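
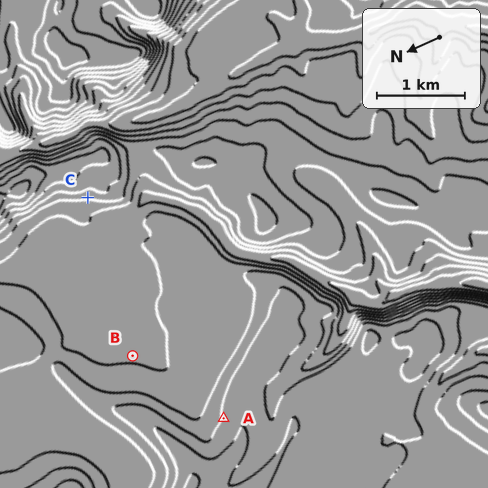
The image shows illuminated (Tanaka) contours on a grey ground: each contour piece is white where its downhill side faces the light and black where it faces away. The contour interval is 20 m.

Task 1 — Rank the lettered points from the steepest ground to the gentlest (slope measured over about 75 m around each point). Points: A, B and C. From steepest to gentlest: C A B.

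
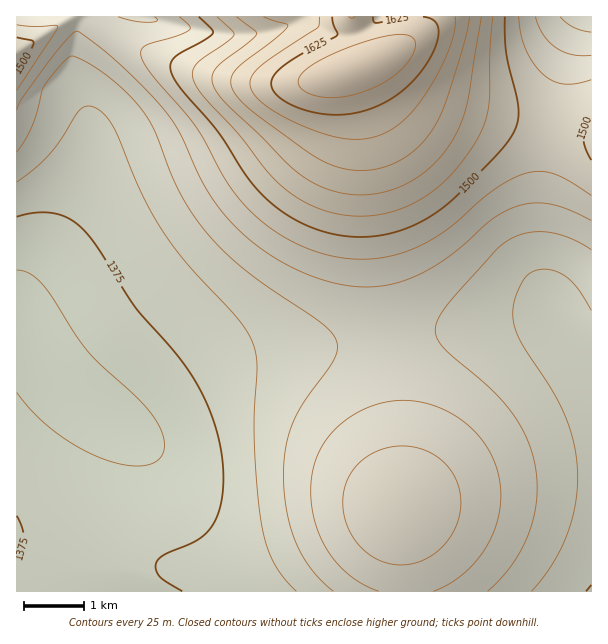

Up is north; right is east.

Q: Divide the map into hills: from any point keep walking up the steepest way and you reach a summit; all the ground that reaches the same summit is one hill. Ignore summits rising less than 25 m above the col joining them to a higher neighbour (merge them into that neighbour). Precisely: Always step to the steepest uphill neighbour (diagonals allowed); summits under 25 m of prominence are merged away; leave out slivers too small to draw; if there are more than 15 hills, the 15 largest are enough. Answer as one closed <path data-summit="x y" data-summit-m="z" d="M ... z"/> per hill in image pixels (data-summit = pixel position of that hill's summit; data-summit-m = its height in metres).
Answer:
<path data-summit="359 68" data-summit-m="1671" d="M591 16l-501 0-6 7-8 16-4 33 18 50 0 31-4 18-8 30-8 17-36 51-10 19-4 11 0 13 10 23-9-5-5 0 1 262 79-1-4-9 2-31 27-98 0-16-6-11-7-6 8 4 13 0 9-4 48-40 24-13 21-7 29-6 150-17 124-19 17 0 7 2 20 27 14 13z"/><path data-summit="399 509" data-summit-m="1493" d="M551 318l-29 1-79 13-149 17-57 9-27 9-19 11-53 42-9 4-18-2 10 15 0 16-27 98-2 31 4 9 495 1 1-230-27-35-7-7z"/><path data-summit="17 54" data-summit-m="1524" d="M89 16l-73 1 0 312 5 1 6 4-7-22 0-13 4-11 10-19 36-51 8-17 10-37 2-42-17-42-1-14 6-31z"/>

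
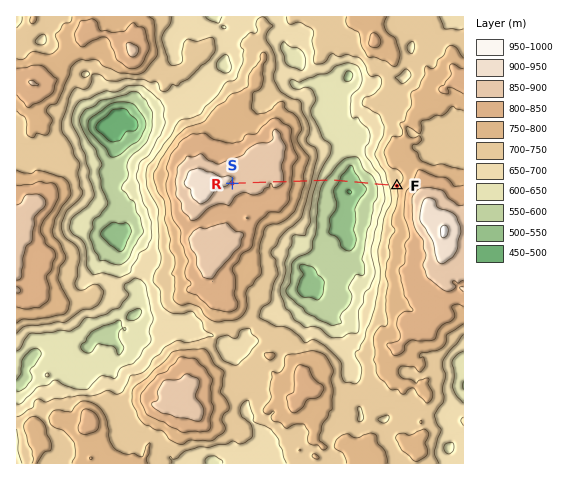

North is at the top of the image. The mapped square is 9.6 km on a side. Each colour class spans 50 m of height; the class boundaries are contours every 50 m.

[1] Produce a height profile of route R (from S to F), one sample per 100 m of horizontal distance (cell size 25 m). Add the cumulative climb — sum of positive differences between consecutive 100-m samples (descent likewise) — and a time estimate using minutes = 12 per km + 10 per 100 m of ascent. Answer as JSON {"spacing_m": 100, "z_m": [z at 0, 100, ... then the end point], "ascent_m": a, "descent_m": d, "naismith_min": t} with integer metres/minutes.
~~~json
{"spacing_m": 100, "z_m": [890, 883, 881, 878, 877, 870, 861, 855, 853, 857, 860, 847, 819, 794, 777, 757, 734, 700, 658, 621, 596, 580, 565, 549, 531, 519, 524, 538, 555, 567, 578, 603, 642, 680, 713, 737, 743], "ascent_m": 231, "descent_m": 378, "naismith_min": 65}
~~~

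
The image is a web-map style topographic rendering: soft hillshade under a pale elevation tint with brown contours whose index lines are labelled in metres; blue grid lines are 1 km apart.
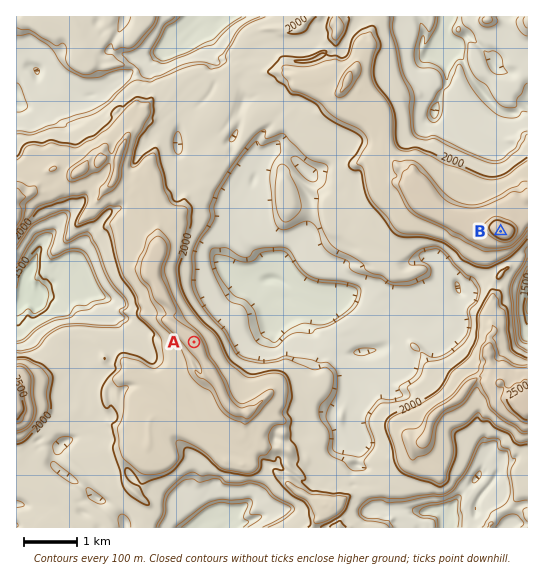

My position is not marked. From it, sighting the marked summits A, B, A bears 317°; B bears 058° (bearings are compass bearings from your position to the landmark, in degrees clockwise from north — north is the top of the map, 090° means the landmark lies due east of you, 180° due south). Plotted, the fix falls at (242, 393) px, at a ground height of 2170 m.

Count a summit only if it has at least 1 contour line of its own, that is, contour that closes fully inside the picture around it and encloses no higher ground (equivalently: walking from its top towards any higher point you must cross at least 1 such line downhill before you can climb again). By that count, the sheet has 8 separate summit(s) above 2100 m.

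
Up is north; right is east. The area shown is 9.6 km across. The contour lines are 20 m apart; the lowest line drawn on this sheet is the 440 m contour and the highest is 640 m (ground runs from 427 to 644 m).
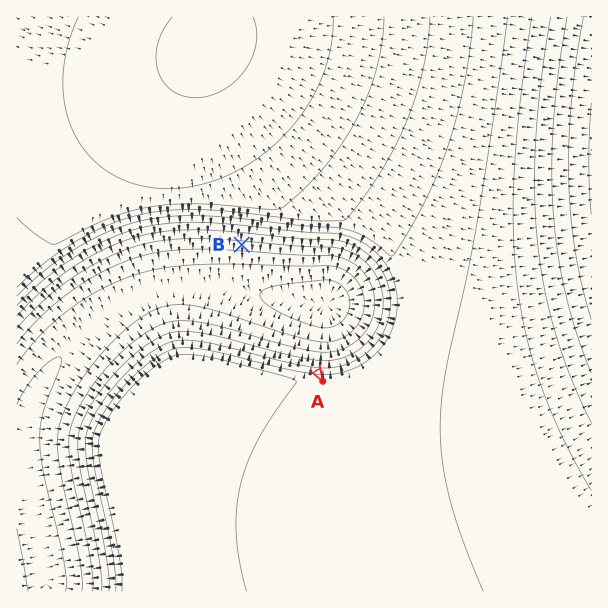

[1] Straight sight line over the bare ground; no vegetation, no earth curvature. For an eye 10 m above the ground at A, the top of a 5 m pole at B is in view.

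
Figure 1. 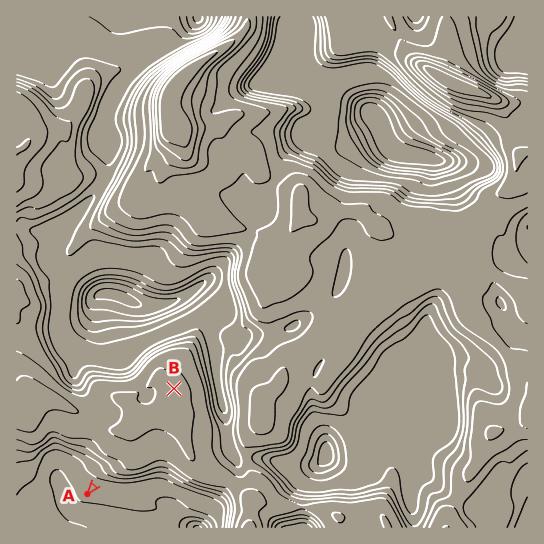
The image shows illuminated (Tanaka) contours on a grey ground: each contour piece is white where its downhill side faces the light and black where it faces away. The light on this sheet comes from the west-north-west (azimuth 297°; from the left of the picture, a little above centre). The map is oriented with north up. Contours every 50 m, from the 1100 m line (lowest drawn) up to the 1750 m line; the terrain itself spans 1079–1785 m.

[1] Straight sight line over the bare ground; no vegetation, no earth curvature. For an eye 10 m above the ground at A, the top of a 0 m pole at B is hidden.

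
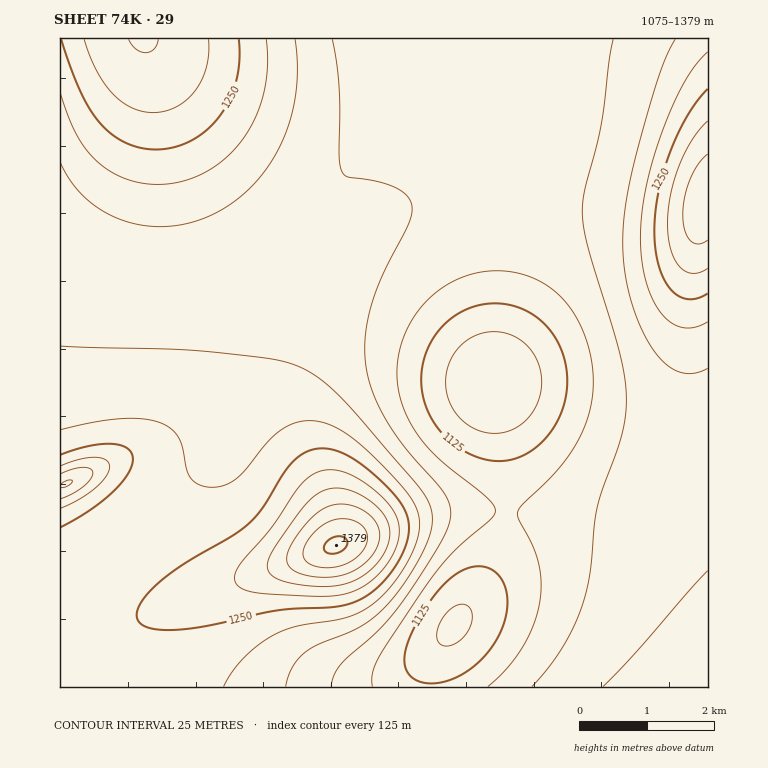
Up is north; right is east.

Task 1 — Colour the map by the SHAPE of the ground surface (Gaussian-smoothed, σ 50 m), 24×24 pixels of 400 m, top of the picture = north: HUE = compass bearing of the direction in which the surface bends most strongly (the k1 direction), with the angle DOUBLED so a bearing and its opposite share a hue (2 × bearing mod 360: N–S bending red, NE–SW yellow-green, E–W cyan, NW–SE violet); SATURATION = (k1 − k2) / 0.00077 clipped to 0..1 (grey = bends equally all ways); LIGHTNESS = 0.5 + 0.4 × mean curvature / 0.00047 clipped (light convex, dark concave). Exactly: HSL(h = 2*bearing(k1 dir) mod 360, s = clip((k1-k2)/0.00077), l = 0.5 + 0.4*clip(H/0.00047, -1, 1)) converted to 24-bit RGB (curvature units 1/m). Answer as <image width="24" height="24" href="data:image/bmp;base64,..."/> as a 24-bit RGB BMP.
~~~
<image width="24" height="24" href="data:image/bmp;base64,Qk32BgAAAAAAADYAAAAoAAAAGAAAABgAAAABABgAAAAAAMAGAAATCwAAEwsAAAAAAAAAAAAAgn6Ag31/g318g357hIB5hYN3hYZ1hYZ0hYNxhYBrh4llcoxeWYhgXYF3anJ9g3SAinZ7inl5iHx7hn58hH99g39+goB+gYB/gn6DhH2DhnyCh3p+h3l4iH10iIJwhoBshHdniHRgk4tcgZpYU45RTX1nWnRyeHZvhnpzin53iYB6h4B7hIB9g4B+goB+gYB/f36CgX2FhHyIinqMkHiLknSBkW1ti29jhGlai3NXoJ1ZjahbXZVXS3tqTHJtYXZpfYNviYh0iYZ4h4R7hYJ8g4J9goF+gYF+fYGBfX+DfHyGfnqLhXiUlHSgq26usl+hpVZ2mn5dlq1fha5mZJppU36BS3B5WXx0aYRrfIhyhIh4hoZ7hYV8g4N9goJ+gYF+d4J4eYJ9eoOBeYOFdoCKc3iUeGqomGHKxHTi057aq6TDjLKYcqGeVGySTmeKWn+IaIl/c4h4e4d5gYV8g4R9goN9goJ+gYF+a4Zjb4RvdYN4doN7dIR8cIV+Z4CEXm+La22lvqLJ27veyK/WkHzDWky2T1SiXXSYaYWSdImLfIaDf4R/goN+goN+gYJ+gIF+Q5EnR4pMZoZscoN2dIJ3coB3a3x7YXh7YYpug65orrZ+tpKNtG+5i1G6bVauYmOja3KadHiQfHyJg4CEg4GAg4N/gYJ+gIF+98z/NorhUZWLaod8dIJ7dYB8bnp+ZnyCZ5J4fatqlrFtopxukmZ5i2CVeWWacWibc2uYfXGTh3iNiX2Gh3+AhIF/g4J+gIJ+qcIp8WXCp2LIb2yYdX6Gdn+CcHuCaoWHa5V5f6Vul6Ztl4ppg2prfG99b2+Db2uId2qLhG+MjXWJjHmBinx8h4B9hYN9gYJ+a4hXio9Vm2dkmHGPh3eNenmFdH2Eb4iEbpNzhJ1tm5xqkYBog3dtd3tyb3l4a214cmp6gG19iHJ4jHd2jH14ioF6h4R7gYR7eoJ1fINyhIRyhnx2h3p+hHuEenyCdoWAdo1yipRvlY1rj4Brh39ufX9vbnRsaWttbGludm1ugndxin90jYB2jYJ3i4d3g4h3foB9foB7f4F7gYF7gn58gX1+fn6Ae4J8gId4jIxzj4Rwj4Bvi39wgXpudG9samlsaWtscHRtfYBwiIh0ioJ2joB0kYlzho1yf4B/f4B+gIB+gIB9gH99gH9+gH9+gIF9hIR7iIN4jIB2jn10jXlyhnBwe210b2p0anB0bXt0cINxeoV2hX95j3p0mIlxjpZvgH+AgH+AgH9/gH9/gH9+gH9+gH9+gYB+g4B9hn97iX16jXl4jnV4i3J9hW+DdG2AbXSAboSDcYl/doaAfXiCj3N5oIZxnqBwgX6AgX17gX55gYB5gYF6gIF8gH9+gX9+gn9+hH59h3x8i3p+jXiBjnWHiHKMeHGKcXiKcoaMc4yLcoOIcm6GkW+Ip4J1rad2g3ZzhHpyhH9yhINzgINzfINzeoJ1fIF6gX9+g35+hX1/iHyBi3qFjXiMhneNe3WNdXqNdoSNdYiMb3yJZmWKh2qRqoB7uamAhXRyhnpzhoB0hYV0gYV0fIV0d4R0dIN0d4F5gX9+g36AhX2Ch3yFiHuJhHqLfXqLeXyLeYKKd4OJbniIX2OKcmWQpoGCwquKiHN0iHt1iIF2h4d3god3fIZ2d4V1dIR3dIN6d4F9gX6Agn6BhH6DhH2Fgn2Hf3yHfH6HfICGeX+Gb3eGXWeJX2SNnYOGxKuOi3V3inx3ioN5iYl6g4h6fIh5d4d4doZ7dIR9dIOAeYGBgX+Agn+Bgn+CgX6Df36Efn6Dfn+De36DcXeEX22GXG6Lf5OEvqqLjnZ5jX55jIZ8iot9g4p9fYl8eoh9d4eAdYWCdISDdICCfn+AgH+AgH+BgH+BgH+Bf3+Bfn6BfH2BdXiCZHKEW3eIcpCEsqiDkXh3j4N8jop/ioyAhIuAf4p/fImCeYeEdoaGdIKFc36Den6BgH+AgH+AgH+AgH+AgH+Af36Afn2Ad3mAa3aCYHyGao1/oaV6koJ5kYt/j4+Cio6DhYyDgYuEfomGe4iId4OHdX6Fc3uEd3uBgIB/gH+AgH+AgH+AgH+AgH6Af32AenmAcXiCZn+FaIt9iZl0kpB9kJKCjZGEiY+FhY2Fg4uHgImJfISIeH+HdXqFc3eEdXeCgIB/gH9/gH+AgH+AgH6Af36Af32AfHuBdXqCboGEa4l/eZJyiJKBipKEipGGiY+Hho2HhYqJgYaJfYCIeHuHdXaFcnOEdHSCgH9/gH9/gH+Af3+Af36Af36Afn2BfHuBeXyCdIKFcImCc452"/>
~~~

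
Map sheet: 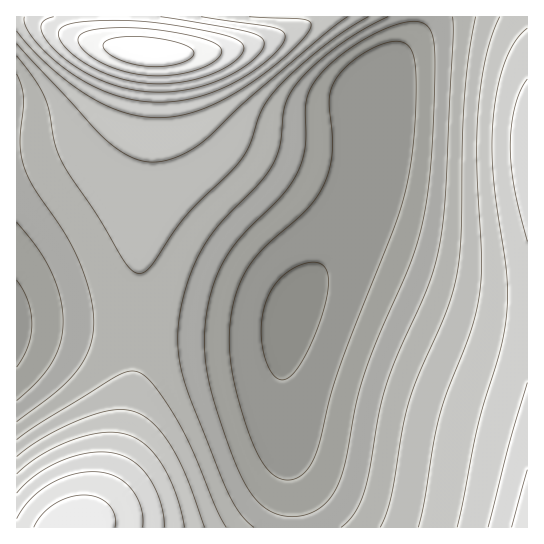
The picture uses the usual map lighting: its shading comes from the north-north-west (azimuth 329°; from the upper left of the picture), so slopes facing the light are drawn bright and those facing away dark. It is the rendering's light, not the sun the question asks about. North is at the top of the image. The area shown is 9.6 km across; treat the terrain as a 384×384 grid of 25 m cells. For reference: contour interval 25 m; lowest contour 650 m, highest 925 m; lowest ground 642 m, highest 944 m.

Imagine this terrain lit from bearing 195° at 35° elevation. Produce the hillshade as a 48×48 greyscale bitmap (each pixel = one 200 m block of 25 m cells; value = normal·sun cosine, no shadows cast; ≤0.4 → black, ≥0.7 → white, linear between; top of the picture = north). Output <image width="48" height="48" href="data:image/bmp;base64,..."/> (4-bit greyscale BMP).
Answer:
<image width="48" height="48" href="data:image/bmp;base64,Qk32BAAAAAAAAHYAAAAoAAAAMAAAADAAAAABAAQAAAAAAIAEAAATCwAAEwsAABAAAAAAAAAAAAAAABEREQAiIiIAMzMzAERERABVVVUAZmZmAHd3dwCIiIgAmZmZAKqqqgC7u7sAzMzMAN3d3QDu7u4A////AIiIiIiIiIh3d3dmZmd3d4iIiZmZmZmZmXiIiIiIiId3d3dmZ3d3eIiIiZmZmZmZmXd3d3d3d3d3d3d3d3d3iIiJmZmZmZmZmXd3d3d3d3d3d3d3d3eIiIiZmZmZmZmZmWZmZmZmZ3d3d3d3d3iIiImZmZmZmZmZmWZmZmZmZmZmZ3d3d4iIiJmZmZmZmZmZmWZmZmZmZmZmZ3d3eIiIiZmZmZmZmZmZmWZmZmZmZmZmd3d3iIiImZmZmZmZmZmZmWZmZmZmZmZnd3d3iIiJmZmZmZmZmZmZmWZmZmZmZmZ3d3d4iIiJmZmZmZmZmZmZmWZmZmZmd3d3d3d4iIiZmZmZmZmZmZmZmXd2Z3d3d3d3d3eIiIiJmZmZmZmZmZmZmXd3d3d3d3d3d3iIiIiJmZmZmZmZmZmZmXd3d3d3iHd3eIiIiIiImZmZmYiIiZmZmYiIiIiIiIiIiIiIiIiIiZmYiIiIiJmZmYiIiIiIiIiIiIiIiIiIiIiIiIiIiImZmYiIiIiIiIiIiIiIiIiIiIiIiIiIiJmZmZmZmZmZmIiIiIiIiIiJmIiIiIiIiJmZmZmZmZmZmZiIiIiIiImZmYiIiIiIiJmZmZmZmZmZmZmIiIiIiZmZmZiIiIiIiZmZmZmZmZmZmZmZiIiZmZmZmZiIiIiIiZmZmZmqqZmZmZmZmZmZmZmZmZmIiIiImZmZmaqqqqmZmZmZmZmZmZmZmZmIiIiImZmZmaqqqqqZmZmZmZmZmZmZmZmYiIiJmZmZmaqqqqqZmZmZmZmZmZmZmZmYiIiZmZmZmaqqqqqZmZmZmZmZqqqZmZmZiIiZmZmaqqqqqqqZmZmZmZmaqqqpmZmZiImZmZmqqqqqqqqZmZmZmZmqqqqpmZmZmJmZmZmqqqqqqqqZmZmZmZqqqqqpmZmZmZmZmZqqqqqqqqqZmZmZmaqqqqqpmZmZmZmZmZqqqqqqqqqZmZmZmaqqqqqZmZmZmZmZmaqqqqqqqqqZmZmZmaqqqqmZmZmZmZmZmaqqqqqqqqmZmZmZmZqqqpmZmZmZmZmZmaqqqqqqqqmZmZmZmZmZmZmZmZmJmZmZmaqqqZmqqpmZmZmZmZmZmZmZmIiImZmZmaqqmZmZmZmqqqmZmZmZmZmIiIiImZmZmZqZmZmZmaqqqqqqqZmZmYiIiIiImZmZmZmZmZmZmqqqqqqqqqmZmYiIiIiImZmZmZmZmZmaqqu7u7u7u6qpmYiIiIiImZmZmZmZmZmqq7zMzMzMzLu6qZmIiIiImZmZmZmZmaqrvM3d7u7t3czLuqmZmIiJmZmZmZmZmKvM3e7v//7u7t3cy7qqmZmZmZmZmZmZiMzd7v///+7u3d3czMu7qqqZmZmZmZmZiN3u7u7u3dzMy7vMzMzMu7qqqqqZmZmYiO7u7dy7qpmYiImZqrvMzMu7qqqpmZmYiO7cupmHZlVURVVmeJqrzMzMu7qqmZmYiNy5h2VDMiIhESIjRWeJu8zczLuqmZmIiMqXZUMiEREAAAESI0Z5q83dzLuqmZmIiA=="/>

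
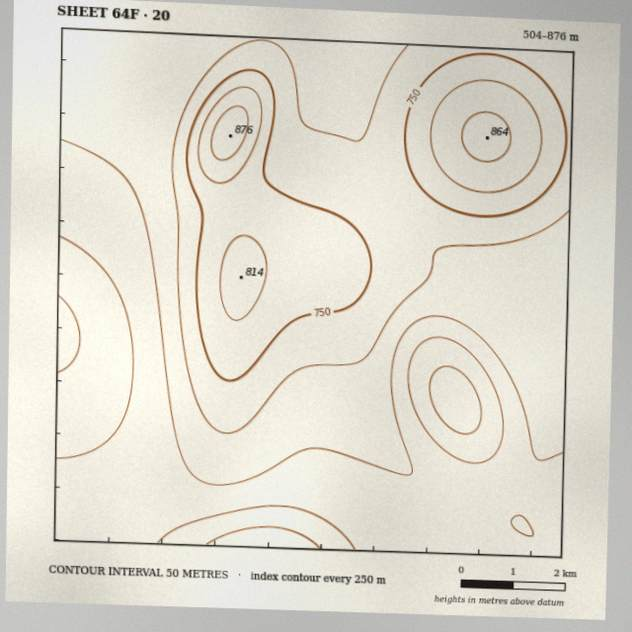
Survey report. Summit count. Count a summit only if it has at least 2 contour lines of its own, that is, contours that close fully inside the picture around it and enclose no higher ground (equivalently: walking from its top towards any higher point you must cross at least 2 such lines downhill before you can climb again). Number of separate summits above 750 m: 2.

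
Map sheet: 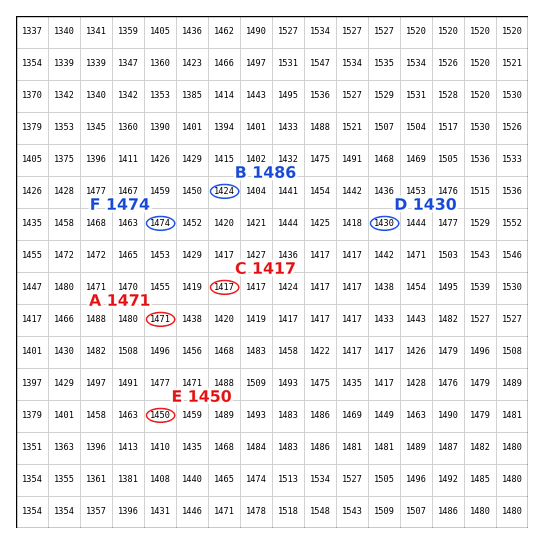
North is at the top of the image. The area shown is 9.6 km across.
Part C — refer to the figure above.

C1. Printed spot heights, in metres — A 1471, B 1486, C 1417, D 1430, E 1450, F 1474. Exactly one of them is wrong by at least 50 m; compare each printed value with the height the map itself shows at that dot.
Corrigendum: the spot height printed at B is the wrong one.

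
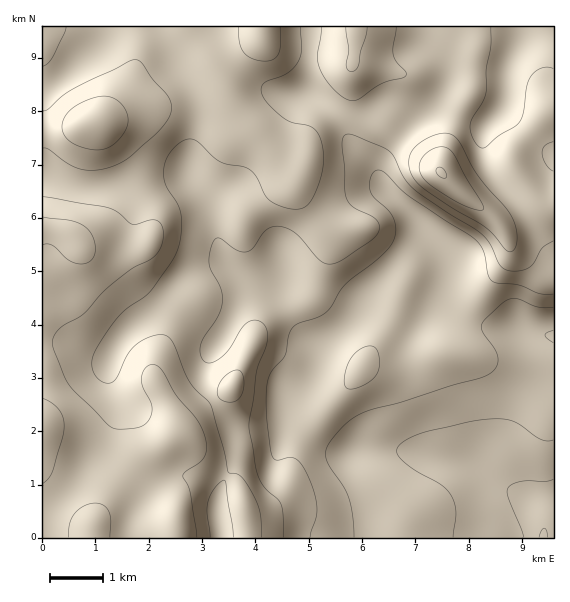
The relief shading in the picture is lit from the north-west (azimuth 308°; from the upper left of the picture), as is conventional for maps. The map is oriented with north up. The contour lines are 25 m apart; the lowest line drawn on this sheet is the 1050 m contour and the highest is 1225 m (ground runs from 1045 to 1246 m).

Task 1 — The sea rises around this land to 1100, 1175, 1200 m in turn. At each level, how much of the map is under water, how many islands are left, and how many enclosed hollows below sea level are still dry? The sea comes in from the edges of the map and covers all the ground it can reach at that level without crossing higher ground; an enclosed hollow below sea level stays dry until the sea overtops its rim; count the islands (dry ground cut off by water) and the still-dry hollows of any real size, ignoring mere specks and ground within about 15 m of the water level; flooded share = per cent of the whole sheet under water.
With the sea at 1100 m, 14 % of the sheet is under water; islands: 0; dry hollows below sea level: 0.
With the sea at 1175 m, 62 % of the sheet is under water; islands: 1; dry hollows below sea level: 0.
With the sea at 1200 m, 82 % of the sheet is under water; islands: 1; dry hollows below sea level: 0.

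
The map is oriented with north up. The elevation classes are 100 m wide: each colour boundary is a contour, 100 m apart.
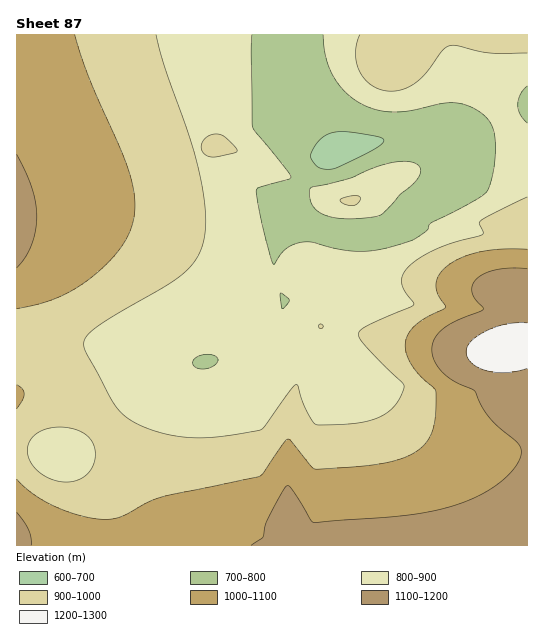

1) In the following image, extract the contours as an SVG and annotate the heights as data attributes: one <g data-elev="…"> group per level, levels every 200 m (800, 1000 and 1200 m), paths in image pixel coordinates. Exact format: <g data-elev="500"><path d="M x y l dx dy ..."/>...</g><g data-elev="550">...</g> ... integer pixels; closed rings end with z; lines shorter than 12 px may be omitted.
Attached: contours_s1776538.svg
<g data-elev="800"><path d="M198 368l-4-2-1-3 1-4 4-3 12-2 5 2 3 3-1 4-5 4-7 2z"/><path d="M282 309l-1-16 8 7-4 7z"/><path d="M343 219l23-1 15-3 19-20 17-15 4-8-1-5-5-4-6-1-18 1-18 5-23 10-40 10 0 12 6 9 11 7z"/><path d="M527 123l-7-8-2-10 2-10 7-9"/><path d="M323 35l3 21 7 20 14 17 16 12 16 5 18 2 16-2 29-7 13 0 15 4 13 8 8 9 4 12 0 19-2 20-5 14-4 6-23 13-30 15-4 8-16 10-28 8-21 2-21-1-30-8-10 0-8 3-8 4-11 16-3-5-8-31-7-38 3-4 30-8 2-2-4-6-35-44 0-92"/></g><g data-elev="1000"><path d="M17 409l6-9 1-5-1-6-6-4"/><path d="M17 309l21-5 19-6 17-9 16-10 17-15 13-15 8-14 5-15 2-23-6-25-9-24-31-69-14-44"/><path d="M527 249l-30 0-26 5-21 10-12 12-2 7 0 6 3 8 6 8 0 3-19 9-9 7-8 8-3 9 0 11 5 12 9 12 14 12 2 5-1 26-4 16-9 12-14 9-14 5-19 4-60 4-4-2-20-26-4-2-24 34-4 3-97 21-15 5-24 14-14 3-24-2-28-10-23-12-17-16"/></g><g data-elev="1200"><path d="M527 323l-20 1-20 7-16 10-4 6-1 5 1 5 4 6 7 4 8 4 20 2 21-5"/></g>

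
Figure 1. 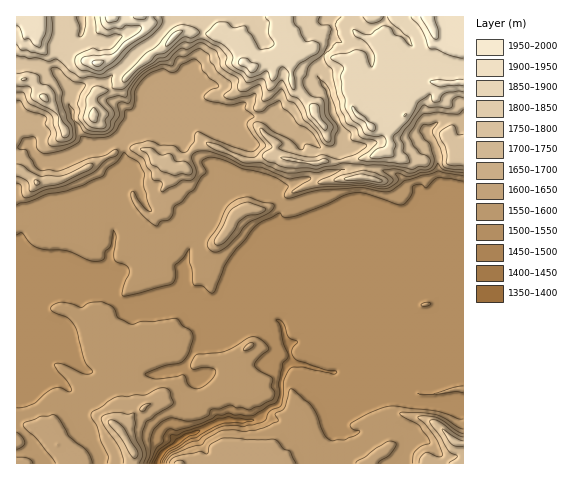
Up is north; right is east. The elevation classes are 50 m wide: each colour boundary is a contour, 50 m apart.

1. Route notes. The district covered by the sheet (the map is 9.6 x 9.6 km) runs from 1360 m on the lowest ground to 1980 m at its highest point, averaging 1630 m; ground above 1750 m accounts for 19.7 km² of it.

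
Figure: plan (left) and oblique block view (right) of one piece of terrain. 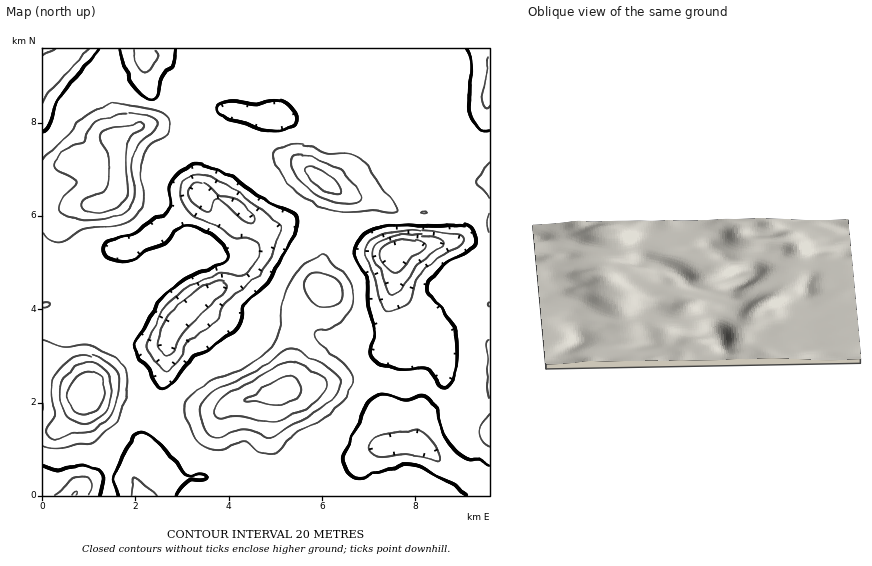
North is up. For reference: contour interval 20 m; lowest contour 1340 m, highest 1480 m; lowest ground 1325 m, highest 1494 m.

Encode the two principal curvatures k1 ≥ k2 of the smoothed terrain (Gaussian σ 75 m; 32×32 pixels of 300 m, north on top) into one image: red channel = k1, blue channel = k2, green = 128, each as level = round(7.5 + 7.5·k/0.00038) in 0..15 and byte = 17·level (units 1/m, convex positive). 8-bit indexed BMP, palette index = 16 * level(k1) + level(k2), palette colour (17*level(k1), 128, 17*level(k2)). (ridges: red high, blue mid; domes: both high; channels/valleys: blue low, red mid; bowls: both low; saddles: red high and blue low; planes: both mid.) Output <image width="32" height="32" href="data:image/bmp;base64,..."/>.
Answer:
<image width="32" height="32" href="data:image/bmp;base64,Qk02CAAAAAAAADYEAAAoAAAAIAAAACAAAAABAAgAAAAAAAAEAAATCwAAEwsAAAABAAAAAAAAAIAAABGAAAAigAAAM4AAAESAAABVgAAAZoAAAHeAAACIgAAAmYAAAKqAAAC7gAAAzIAAAN2AAADugAAA/4AAAACAEQARgBEAIoARADOAEQBEgBEAVYARAGaAEQB3gBEAiIARAJmAEQCqgBEAu4ARAMyAEQDdgBEA7oARAP+AEQAAgCIAEYAiACKAIgAzgCIARIAiAFWAIgBmgCIAd4AiAIiAIgCZgCIAqoAiALuAIgDMgCIA3YAiAO6AIgD/gCIAAIAzABGAMwAigDMAM4AzAESAMwBVgDMAZoAzAHeAMwCIgDMAmYAzAKqAMwC7gDMAzIAzAN2AMwDugDMA/4AzAACARAARgEQAIoBEADOARABEgEQAVYBEAGaARAB3gEQAiIBEAJmARACqgEQAu4BEAMyARADdgEQA7oBEAP+ARAAAgFUAEYBVACKAVQAzgFUARIBVAFWAVQBmgFUAd4BVAIiAVQCZgFUAqoBVALuAVQDMgFUA3YBVAO6AVQD/gFUAAIBmABGAZgAigGYAM4BmAESAZgBVgGYAZoBmAHeAZgCIgGYAmYBmAKqAZgC7gGYAzIBmAN2AZgDugGYA/4BmAACAdwARgHcAIoB3ADOAdwBEgHcAVYB3AGaAdwB3gHcAiIB3AJmAdwCqgHcAu4B3AMyAdwDdgHcA7oB3AP+AdwAAgIgAEYCIACKAiAAzgIgARICIAFWAiABmgIgAd4CIAIiAiACZgIgAqoCIALuAiADMgIgA3YCIAO6AiAD/gIgAAICZABGAmQAigJkAM4CZAESAmQBVgJkAZoCZAHeAmQCIgJkAmYCZAKqAmQC7gJkAzICZAN2AmQDugJkA/4CZAACAqgARgKoAIoCqADOAqgBEgKoAVYCqAGaAqgB3gKoAiICqAJmAqgCqgKoAu4CqAMyAqgDdgKoA7oCqAP+AqgAAgLsAEYC7ACKAuwAzgLsARIC7AFWAuwBmgLsAd4C7AIiAuwCZgLsAqoC7ALuAuwDMgLsA3YC7AO6AuwD/gLsAAIDMABGAzAAigMwAM4DMAESAzABVgMwAZoDMAHeAzACIgMwAmYDMAKqAzAC7gMwAzIDMAN2AzADugMwA/4DMAACA3QARgN0AIoDdADOA3QBEgN0AVYDdAGaA3QB3gN0AiIDdAJmA3QCqgN0Au4DdAMyA3QDdgN0A7oDdAP+A3QAAgO4AEYDuACKA7gAzgO4ARIDuAFWA7gBmgO4Ad4DuAIiA7gCZgO4AqoDuALuA7gDMgO4A3YDuAO6A7gD/gO4AAID/ABGA/wAigP8AM4D/AESA/wBVgP8AZoD/AHeA/wCIgP8AmYD/AKqA/wC7gP8AzID/AN2A/wDugP8A/4D/AKemQILXt4KFppeHh4eHh4d3d4d3iJiXl4iIiJeomJaEl7aDo7amgqeXhoZ1hYZ2hoeHiIeHl4aXp6iouJaUlXWWlpanl6eDdZaHl4aGhnaFlYaHh4aWhYWVp7iUgJSWdqaldZWFp4VjloeGpbaFZKe3hHWHdqeGZHGAcGCVqJem+diUxYKFlpaXh4Wnypd0lraFY4WGmJeGloZ0haeYlcaF4rfZtpGFh4eGhajIpYaXqLeGhISGl4WGqKeVl4iGhWO328rrkoOHlpamt9n46LeouMiohoSGdoaIiIaHh3dlpNnaueqUg5all4aVp8jo17iouNjZtpWGh4eHh5aHh4WUpsnb27SUuJKkp4SDc4W32Mq4uLjHpZenp5eYhYaHhpWjt9q2o5a4goLYl4Z0cnOWyJeHhoSGloaHh5h0hoeHt5WTooGEtYNBYceXl5eGc4O1pXWEdoeGZHR0hXSHh5eWdXSFhoe2pXGBlpeXp5d2daWVdIWGh5iWlpeGhoeHp4Z2h4eHh6jog3CElpaFloeHl4aWlpWGlrXHt6eXh4aWqZeHh4eHiNfGcYCCt8i4mIeXhqa3t5WmgoSlhYaYmKiXl4eHd4eHp9e2g2Bgk6a3l5emyfzIlrdxcra4mJeXh3aHh4eImHaHp8fntXCQoHOnhqjZyaan2aGBp9q4h4d2h4eHl6enloiIl6fH6Oa4gJWXlaWUhce2YGKlp9jIqIeWloaWhFKFl6eXl6nItbiUcqeWlqeWxIAgYHBwkbS1paeXhXSEdZOCZJeo2beEl6WEhqeGhpbG05JwYICQgHClyZakk4OUlYZzpNamkpZzcZNzpZaFhJW25/f3+PfWtaWnxvf5+dm2pafWlGGVg2Ckt6aFg5KUpaW3x8fIt5aGdJWGtqbW+reTl7VBUpJwpeinhYOl6Pjnt6eGdoaGh4eGlnOjYnT4pXKWxGFBlMfXl4WEpvn5poaHdXZ3d3eHp6fG2ciDhPeEY4e31dXXt4d2hcb5+aW2qIaGd4eHh4d2hZTZ6JKV95RjdYeXl5eHh5e2xseEc4WVhYeIh4eIh4eEdYOkxdnY1ISTlYeIh4ent6eGlIR1hoaHh4iHh4eHh5aVhoW2ucf4+/alh4eXp6aEc4OVh4eHd4eHh4eHh4eng5WohoSEpqW2spWHh4RxgYJhhJaHh4d3h4eHh4d3l7dhlLiHh5aVlGKTl4eHlqe4uLanh4eHh3eHiIeHh4eXp3KApseXl4amgqiYh4iIh4eIh4eIiIeHh4eHiIiHiJiohXNwt8iXt6Vyl6eHiIiHh4eHh4eHh4iHh4eIh4eIiKiGloBwxsfHc0J0p5iIiIeHiIeHd4eHiIeHh4eHh4iYqJU="/>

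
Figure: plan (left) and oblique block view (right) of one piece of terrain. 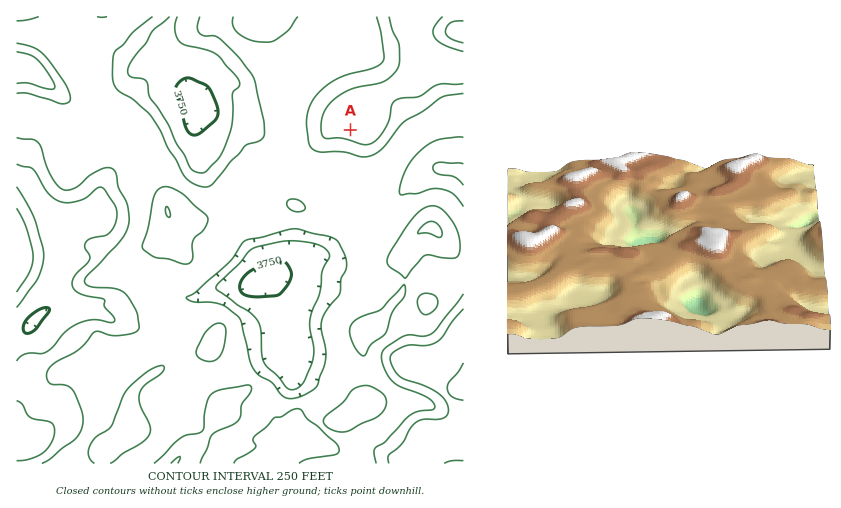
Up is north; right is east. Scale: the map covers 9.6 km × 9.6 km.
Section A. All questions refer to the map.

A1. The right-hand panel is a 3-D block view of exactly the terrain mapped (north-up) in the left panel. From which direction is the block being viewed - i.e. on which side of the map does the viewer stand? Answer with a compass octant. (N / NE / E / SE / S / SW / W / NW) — N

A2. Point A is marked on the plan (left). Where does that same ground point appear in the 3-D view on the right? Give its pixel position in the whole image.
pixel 589 293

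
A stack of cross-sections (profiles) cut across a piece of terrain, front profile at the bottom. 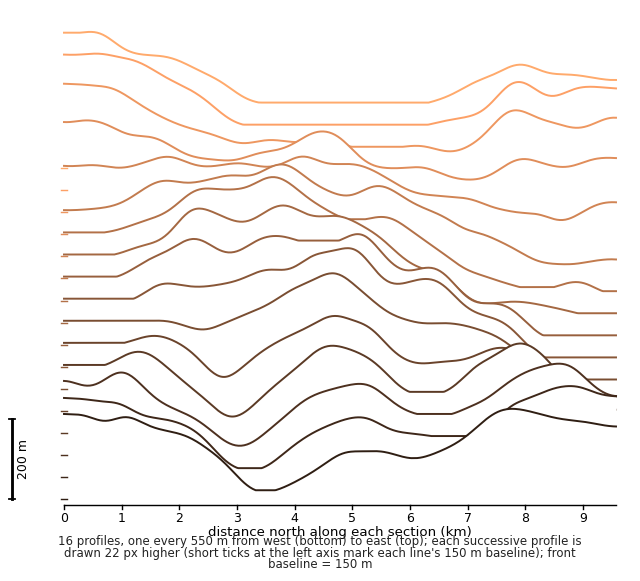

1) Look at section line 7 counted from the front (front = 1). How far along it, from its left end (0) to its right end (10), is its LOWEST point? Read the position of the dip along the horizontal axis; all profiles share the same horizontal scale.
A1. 10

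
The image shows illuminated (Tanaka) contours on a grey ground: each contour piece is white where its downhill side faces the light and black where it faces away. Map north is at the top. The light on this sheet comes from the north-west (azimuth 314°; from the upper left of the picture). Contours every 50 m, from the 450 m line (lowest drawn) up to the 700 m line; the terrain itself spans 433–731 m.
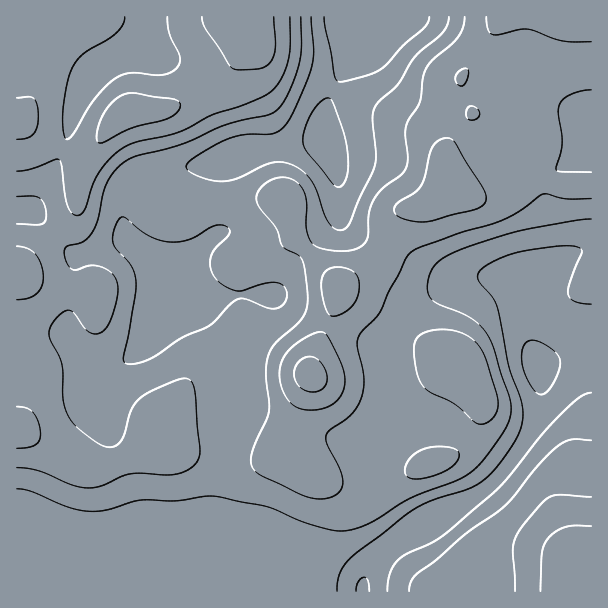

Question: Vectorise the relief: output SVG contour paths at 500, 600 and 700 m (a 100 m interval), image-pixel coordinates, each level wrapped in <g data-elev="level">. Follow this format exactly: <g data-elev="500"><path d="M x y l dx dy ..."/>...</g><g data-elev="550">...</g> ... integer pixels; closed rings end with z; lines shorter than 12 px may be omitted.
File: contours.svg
<g data-elev="500"><path d="M337 591l1-10 2-9 6-9 8-8 63-48 17-7 34-11 14-7 19-20 18-28 4-15-1-17-13-36-12-58-5-11-13-16-1-6 2-5 17-10 21-8 39-6 19 1 5 2 1 3-12 30-2 12 3 5 4 3 16 2"/><path d="M591 393l-12 5-21 19-18 20-34 43-15 15-50 42-12 7-22 10-9 6-8 13-3 18"/><path d="M336 187l-28-34-4-6-1-6 2-12 6-14 7-11 9-6 5 2 3 7 9 27 4 19 0 14-1 10-5 8-3 2z"/><path d="M429 17l-1 6-3 4-22 18-20 23-14 7-28 7-5-2-2-5-10-58"/></g><g data-elev="600"><path d="M591 497l-30-2-10 1-9 7-17 19-8 12-4 12 2 45"/><path d="M412 479l16-2 19-7 10-9 2-5-1-4-6-4-12-2-12 2-10 4-9 7-4 9 1 8z"/><path d="M17 468l21 3 34 14 18 3 12-2 20-10 9-2 36 1 10-1 11-4 9-8 3-12-5-55-2-11-5-5-6 0-12 4-21 9-10 7-8 12-8 27-4 6-5 2-7 1-9-4-20-15-8-9-7-18-1-36-3-9-9-18 0-11 10-13 5-3 4-1 5 3 15 19 6 2 6-1 6-6 4-9 6-18 1-12-4-12-10-8-12-3-15 5-6-2-5-8-1-11 3-3 16-5 8-8 6-13 5-26 4-11 9-13 10-9 12-6 45-11 44-20 42-9 9-6 10-16 11-28 2-18 0-30"/><path d="M477 423l6 1 8-4 5-7 2-8-2-15-10-30-5-12-11-11-15-6-20-1-15 5-5 6-1 10 3 21 5 12 7 8 27 13z"/><path d="M17 196l15 0 7 2 5 6 2 11-1 6-4 3-24 0"/><path d="M591 172l-31 0-3-2-1-2 6-24-4-31 2-9 3-5 7-4 11-4 10-1"/><path d="M465 17l-2 10-5 10-26 23-7 11-5 31-12 18-2 8 2 30-2 9-4 7-19 14-9 12-5 13-1 24-5 8-9 5-12 1-17-2-11-4-5-6-2-9 0-26-2-10-5-8-7-6-9-3-11 2-9 6-6 7-2 6 2 6 18 24 6 18 16 9 4 5 3 12 3 27-2 10-4 9-26 24-8 14-2 18 3 36-2 9-15 34-1 9 3 8 10 7 36 17 11 4 9 1 9-1 6-3 5-4 3-6-1-9-15-32-1-9 5-6 19-13 10-14 3-10 1-12-7-33 1-9 4-6 18-20 25-52 6-8 9-5 38-13 46-15 17-9 22-16 23 5 25 0"/></g><g data-elev="700"><path d="M310 392l7 0 6-3 3-5 1-6-1-7-5-8-6-5-6-1-6 1-4 4-4 6-1 6 1 6 4 6 4 3z"/><path d="M99 143l6-1 27-14 38-10 8-7 2-7-6-5-37-6-8 0-7 2-11 8-9 13-5 18 0 6z"/><path d="M17 139l10-1 6-4 4-8 1-10-1-12-4-6-4-1-12 1"/><path d="M202 17l3 12 25 37 4 3 6 1 21-2 6-3 5-5 3-15-1-28"/></g>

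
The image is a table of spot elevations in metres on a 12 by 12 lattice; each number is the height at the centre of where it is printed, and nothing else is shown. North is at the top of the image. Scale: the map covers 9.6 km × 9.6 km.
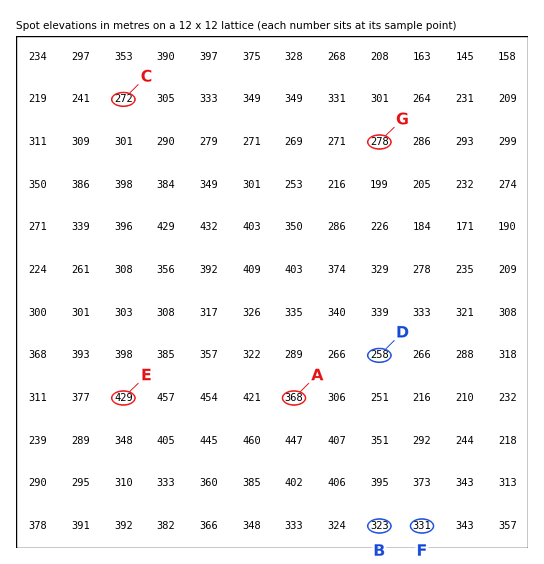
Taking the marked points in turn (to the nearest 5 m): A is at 370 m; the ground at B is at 325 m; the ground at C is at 270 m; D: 260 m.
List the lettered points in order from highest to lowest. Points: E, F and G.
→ E F G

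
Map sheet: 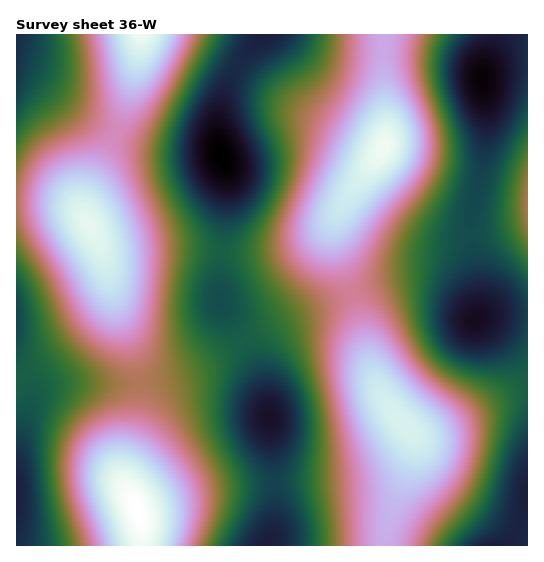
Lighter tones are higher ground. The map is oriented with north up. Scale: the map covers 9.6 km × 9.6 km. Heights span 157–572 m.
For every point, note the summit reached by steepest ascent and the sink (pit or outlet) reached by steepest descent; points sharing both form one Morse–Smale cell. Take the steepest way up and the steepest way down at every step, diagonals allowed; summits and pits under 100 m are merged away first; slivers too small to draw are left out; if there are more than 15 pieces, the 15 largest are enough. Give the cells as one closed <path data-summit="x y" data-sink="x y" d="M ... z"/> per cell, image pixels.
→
<path data-summit="383 147" data-sink="221 156" d="M383 34l-118 0-24 26-16 29-8 34 2 26 8 26 0 32-7 69 0 27 31 54-2-14 13-12 44-21 46-17-15-41-4-23 2-9 8-16 37-51 5-10 2-27-3-23z"/><path data-summit="405 424" data-sink="482 80" d="M427 279l-32 2-43 12 9 30 8 41 8 23 15 24 19 20 4 9-3 19-23 58-4 28 121 1 13-19 5-16 1-16 3-2 0-177-30-2-21 5-10-14-16-15z"/><path data-summit="383 147" data-sink="482 80" d="M494 34l-110 1 0 58 3 23-2 27-5 10-37 51-8 16-2 9 4 23 16 41 42-12 32-2 24 11 16 15 6 11 4 1 3-9 0-19-9-50 0-22 14-68 2-30-6-42 14-36z"/><path data-summit="405 424" data-sink="221 156" d="M353 294l-27 8-44 19-28 16-5 6 0 5 10 23 9 33 5 49 3 58-1 16-8 19 118-1 4-28 23-58 3-19-4-9-19-20-15-24-8-23-8-41z"/><path data-summit="89 224" data-sink="221 156" d="M115 134l-28 61-3 20 19 38 13 54 20 53 4 23 21-1 49-15 17-1 16 7 16 18 7 14-1-12-12-33-33-57 0-27 7-69 0-32-6-19-4-5-6-1-29 0-37-5z"/><path data-summit="138 512" data-sink="221 156" d="M227 366l-17 1-43 14-27 3 0 15-4 24-12 41 0 17 16 36 2 29 124 0 6-10 3-9 1-31-7-83-8-18-6-10-13-12z"/><path data-summit="138 512" data-sink="17 493" d="M17 366l-1 179 125 1-1-29-16-36 0-17 12-41 4-24 0-15-71-1-20 3-10 4-6 6-4 11-1-19z"/><path data-summit="89 224" data-sink="17 493" d="M47 202l-31 1 0 162 11 19 2 19 10-13 16-5 84-2-3-23-20-53-15-58-9-20-9-14-6-5-12-5z"/><path data-summit="527 203" data-sink="482 80" d="M527 34l-32 0 0 7-14 36 6 42-2 30-14 68 0 22 9 50 0 19-3 11 21-5 30 1z"/><path data-summit="142 35" data-sink="221 156" d="M263 34l-121 0-11 58-15 43 42 12 53 3 8 4-2-31 8-34 16-29z"/><path data-summit="89 224" data-sink="17 35" d="M18 74l-2 1 0 126 49 4 12 5 8 8-1-14 3-9 28-60-41-24-37-29z"/><path data-summit="142 35" data-sink="17 35" d="M141 34l-124 0-1 39 21 9 49 37 29 15 16-42 8-35z"/><path data-summit="138 512" data-sink="482 80" d="M527 494l-2 1-4 25-14 26 21-1z"/>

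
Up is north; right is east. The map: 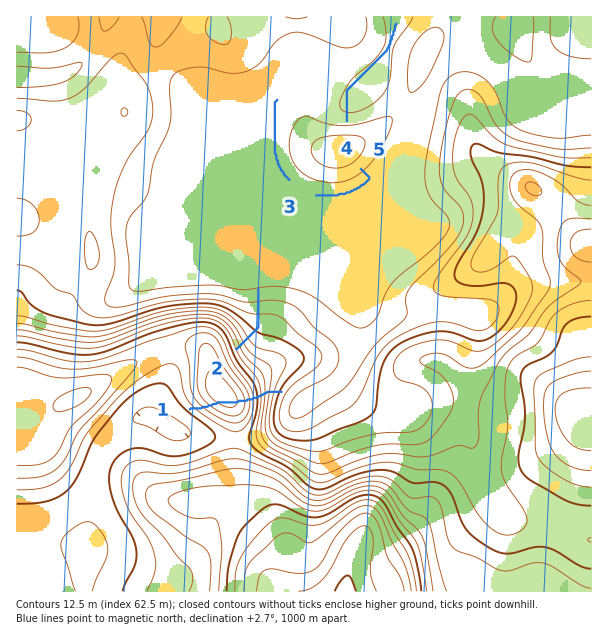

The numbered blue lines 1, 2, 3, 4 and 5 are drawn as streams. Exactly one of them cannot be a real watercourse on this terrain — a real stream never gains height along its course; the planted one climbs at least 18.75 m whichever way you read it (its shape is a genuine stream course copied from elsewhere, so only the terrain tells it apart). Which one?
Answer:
1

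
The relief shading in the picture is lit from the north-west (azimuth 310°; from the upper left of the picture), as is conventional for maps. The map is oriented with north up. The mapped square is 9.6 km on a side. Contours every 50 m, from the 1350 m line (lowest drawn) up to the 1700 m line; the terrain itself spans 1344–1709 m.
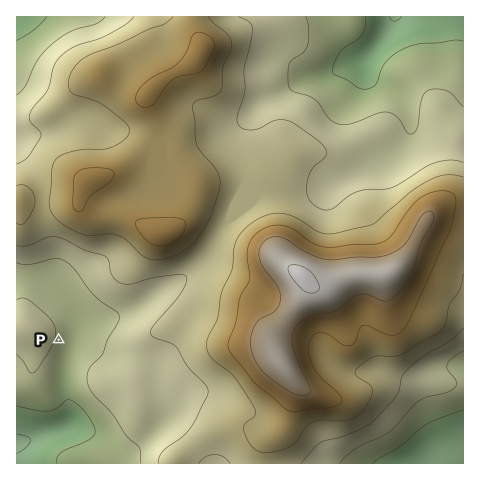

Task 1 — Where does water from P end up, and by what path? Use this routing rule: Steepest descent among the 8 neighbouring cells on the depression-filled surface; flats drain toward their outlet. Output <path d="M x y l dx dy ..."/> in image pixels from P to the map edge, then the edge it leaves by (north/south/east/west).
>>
<path d="M59 340l5 0 6 6 0 4-4 14 0 33 1 1 0 7 1 1 0 19-4 3-7 2-4 2-4 0-24 9-8 1"/>
exit: west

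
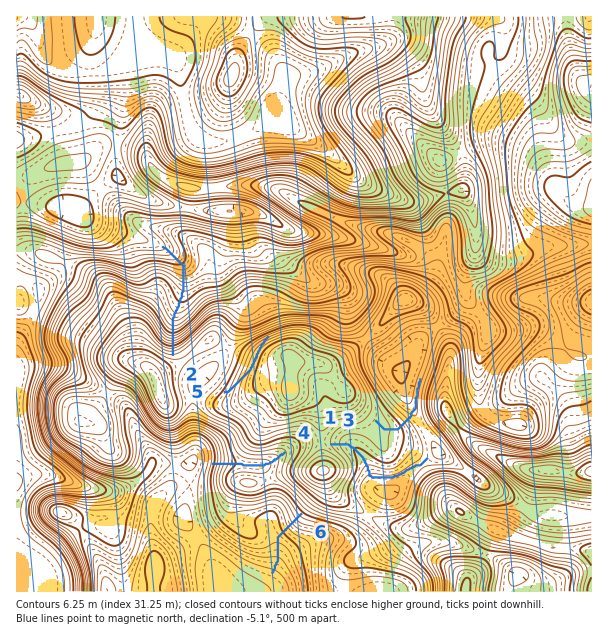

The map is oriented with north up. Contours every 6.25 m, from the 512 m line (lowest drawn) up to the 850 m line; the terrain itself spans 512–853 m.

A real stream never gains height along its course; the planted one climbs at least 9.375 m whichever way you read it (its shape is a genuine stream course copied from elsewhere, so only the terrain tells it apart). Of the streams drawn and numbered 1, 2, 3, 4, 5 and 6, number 5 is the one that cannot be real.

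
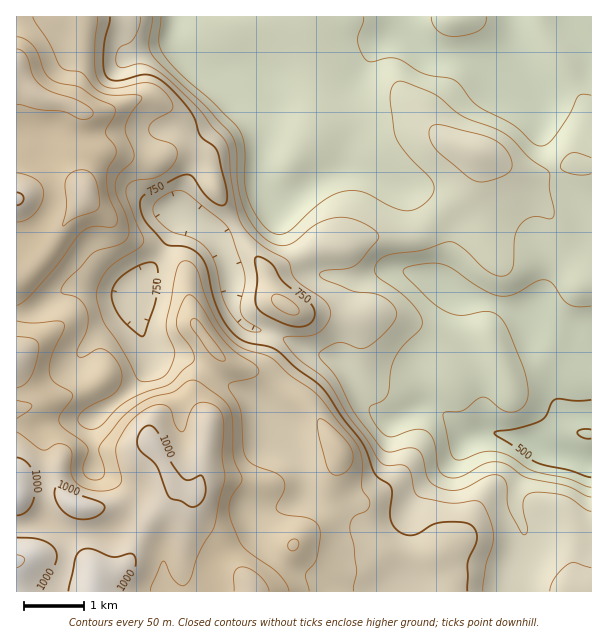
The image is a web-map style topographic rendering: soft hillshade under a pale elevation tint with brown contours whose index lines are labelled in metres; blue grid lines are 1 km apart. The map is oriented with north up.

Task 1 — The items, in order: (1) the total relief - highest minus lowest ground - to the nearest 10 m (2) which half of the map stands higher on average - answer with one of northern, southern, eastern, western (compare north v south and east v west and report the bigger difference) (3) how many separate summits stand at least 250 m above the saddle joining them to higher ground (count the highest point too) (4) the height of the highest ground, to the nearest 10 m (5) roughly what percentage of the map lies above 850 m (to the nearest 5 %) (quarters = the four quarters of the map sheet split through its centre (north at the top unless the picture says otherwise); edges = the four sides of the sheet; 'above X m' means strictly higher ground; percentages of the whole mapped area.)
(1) The total relief is about 590 m.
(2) On average the western half of the map is the higher ground.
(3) Counting only tops that stand 250 m proud, the map has 1 summit.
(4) The highest ground is at about 1050 m.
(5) About 25 % of the map lies above 850 m.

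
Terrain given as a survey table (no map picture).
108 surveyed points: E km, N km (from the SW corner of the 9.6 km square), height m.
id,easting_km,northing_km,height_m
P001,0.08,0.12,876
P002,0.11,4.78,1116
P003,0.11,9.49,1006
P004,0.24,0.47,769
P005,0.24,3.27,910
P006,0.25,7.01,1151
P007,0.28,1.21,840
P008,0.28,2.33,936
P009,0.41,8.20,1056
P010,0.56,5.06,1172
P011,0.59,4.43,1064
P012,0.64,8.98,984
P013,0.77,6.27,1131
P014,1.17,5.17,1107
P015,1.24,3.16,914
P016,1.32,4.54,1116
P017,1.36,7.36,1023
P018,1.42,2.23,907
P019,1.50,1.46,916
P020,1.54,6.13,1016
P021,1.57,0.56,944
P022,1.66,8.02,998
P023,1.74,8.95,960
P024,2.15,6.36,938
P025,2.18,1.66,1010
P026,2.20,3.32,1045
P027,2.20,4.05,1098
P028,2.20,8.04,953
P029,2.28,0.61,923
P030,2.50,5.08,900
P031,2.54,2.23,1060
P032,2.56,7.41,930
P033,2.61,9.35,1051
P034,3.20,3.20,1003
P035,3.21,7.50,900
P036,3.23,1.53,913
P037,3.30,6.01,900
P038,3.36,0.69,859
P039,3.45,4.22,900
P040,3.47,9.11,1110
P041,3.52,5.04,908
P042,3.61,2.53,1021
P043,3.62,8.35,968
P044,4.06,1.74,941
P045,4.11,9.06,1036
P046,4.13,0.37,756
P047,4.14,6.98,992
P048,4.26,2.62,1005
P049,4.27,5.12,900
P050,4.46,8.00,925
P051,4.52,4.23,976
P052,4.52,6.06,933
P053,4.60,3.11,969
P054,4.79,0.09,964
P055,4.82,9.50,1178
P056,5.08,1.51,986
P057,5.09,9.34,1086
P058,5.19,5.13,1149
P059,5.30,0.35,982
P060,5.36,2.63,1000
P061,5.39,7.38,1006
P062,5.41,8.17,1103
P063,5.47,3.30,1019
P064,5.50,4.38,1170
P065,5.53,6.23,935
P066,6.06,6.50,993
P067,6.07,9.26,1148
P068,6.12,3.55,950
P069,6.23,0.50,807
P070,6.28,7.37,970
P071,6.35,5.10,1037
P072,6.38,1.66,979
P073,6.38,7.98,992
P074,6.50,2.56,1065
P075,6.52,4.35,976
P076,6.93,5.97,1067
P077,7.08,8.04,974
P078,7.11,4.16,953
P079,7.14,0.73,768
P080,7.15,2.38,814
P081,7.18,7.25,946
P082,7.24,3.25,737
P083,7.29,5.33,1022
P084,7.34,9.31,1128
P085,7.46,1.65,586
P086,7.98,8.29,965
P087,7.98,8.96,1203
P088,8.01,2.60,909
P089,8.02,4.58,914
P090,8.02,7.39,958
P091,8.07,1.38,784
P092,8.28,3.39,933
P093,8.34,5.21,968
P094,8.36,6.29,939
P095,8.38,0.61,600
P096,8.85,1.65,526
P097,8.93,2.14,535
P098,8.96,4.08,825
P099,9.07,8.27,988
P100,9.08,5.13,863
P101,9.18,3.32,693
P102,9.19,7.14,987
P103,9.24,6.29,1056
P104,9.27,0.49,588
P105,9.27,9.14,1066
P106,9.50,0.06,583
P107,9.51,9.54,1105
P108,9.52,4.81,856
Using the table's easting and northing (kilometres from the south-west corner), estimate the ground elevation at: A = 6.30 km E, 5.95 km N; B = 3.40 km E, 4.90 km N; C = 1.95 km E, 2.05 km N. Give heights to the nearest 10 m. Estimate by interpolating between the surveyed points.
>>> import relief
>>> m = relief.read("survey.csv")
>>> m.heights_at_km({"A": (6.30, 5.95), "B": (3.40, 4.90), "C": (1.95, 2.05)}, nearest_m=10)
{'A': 1080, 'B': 900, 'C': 970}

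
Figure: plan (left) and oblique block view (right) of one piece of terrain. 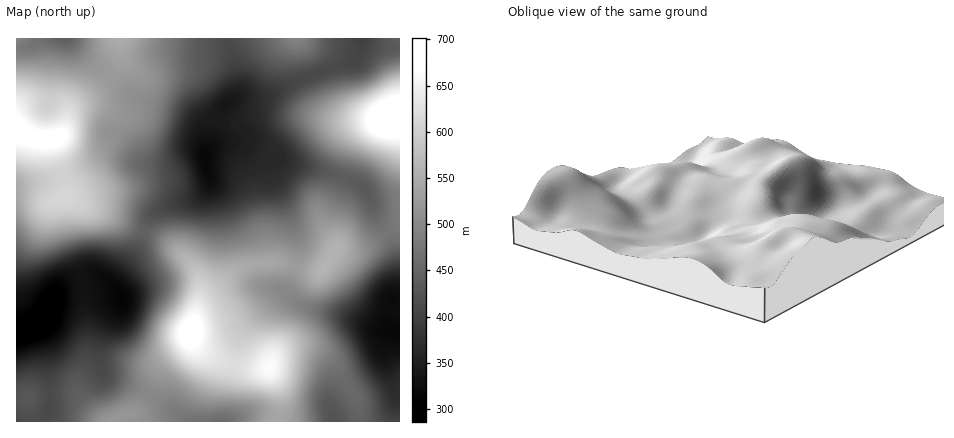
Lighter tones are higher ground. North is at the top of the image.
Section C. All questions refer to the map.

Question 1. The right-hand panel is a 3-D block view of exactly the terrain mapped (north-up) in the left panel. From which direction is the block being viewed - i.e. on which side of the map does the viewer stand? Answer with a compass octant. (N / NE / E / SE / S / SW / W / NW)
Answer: NW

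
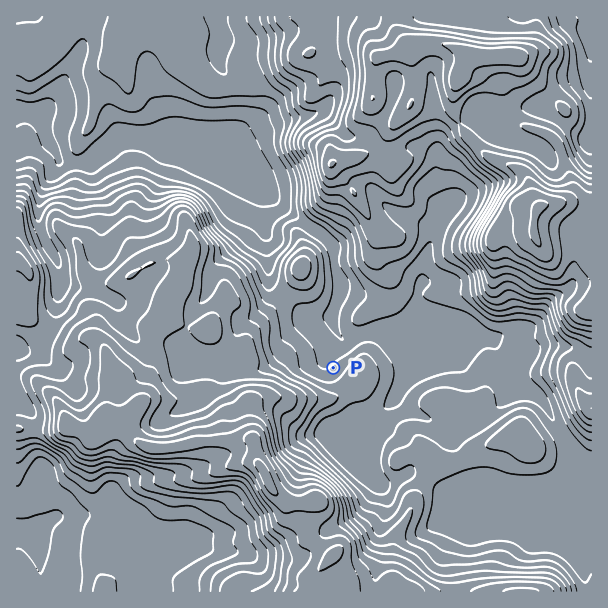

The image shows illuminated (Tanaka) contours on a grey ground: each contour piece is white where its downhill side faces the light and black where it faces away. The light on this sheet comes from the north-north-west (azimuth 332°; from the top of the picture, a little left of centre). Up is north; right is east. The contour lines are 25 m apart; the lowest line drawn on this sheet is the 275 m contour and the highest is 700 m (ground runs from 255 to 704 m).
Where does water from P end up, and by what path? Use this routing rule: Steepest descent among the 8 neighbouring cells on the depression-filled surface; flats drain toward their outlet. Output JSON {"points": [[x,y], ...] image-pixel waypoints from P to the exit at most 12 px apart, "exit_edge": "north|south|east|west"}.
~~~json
{"points": [[333, 368], [330, 356], [341, 344], [336, 332], [335, 320], [336, 308], [336, 296], [336, 284], [335, 272], [335, 260], [333, 248], [323, 236], [311, 227], [299, 218], [287, 209], [275, 198], [263, 186], [251, 176], [239, 167], [227, 158], [215, 152], [203, 152], [191, 155], [179, 153], [167, 153], [155, 147], [143, 143], [131, 141], [119, 141], [107, 141], [95, 147], [83, 159], [71, 164], [59, 161], [53, 149], [45, 137], [41, 125], [35, 114], [23, 111], [17, 111]], "exit_edge": "west"}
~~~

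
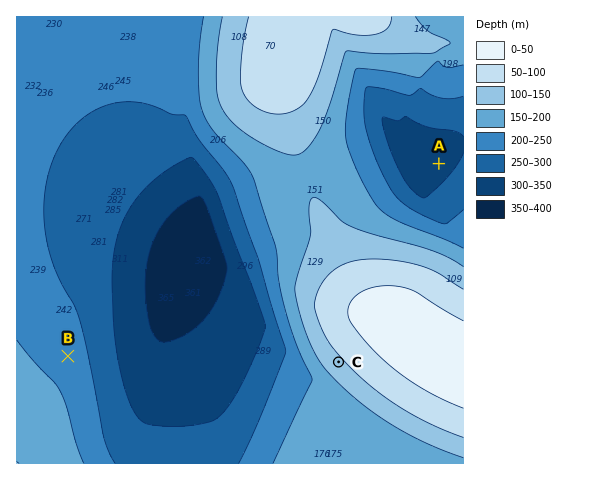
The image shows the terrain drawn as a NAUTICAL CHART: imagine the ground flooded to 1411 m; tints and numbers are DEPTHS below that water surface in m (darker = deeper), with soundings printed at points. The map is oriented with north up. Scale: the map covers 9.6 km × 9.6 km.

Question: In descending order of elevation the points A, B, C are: C B A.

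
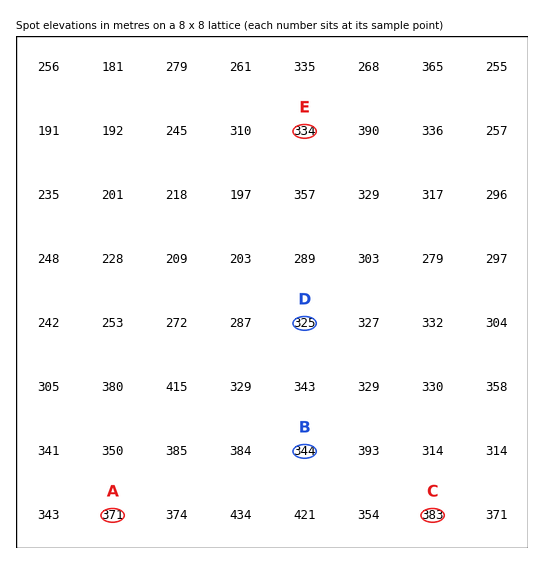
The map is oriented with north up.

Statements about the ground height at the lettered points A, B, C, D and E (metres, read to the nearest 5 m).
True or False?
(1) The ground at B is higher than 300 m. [True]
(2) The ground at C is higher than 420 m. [False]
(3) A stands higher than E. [True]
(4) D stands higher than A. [False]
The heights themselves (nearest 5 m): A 370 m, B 345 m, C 385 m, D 325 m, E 335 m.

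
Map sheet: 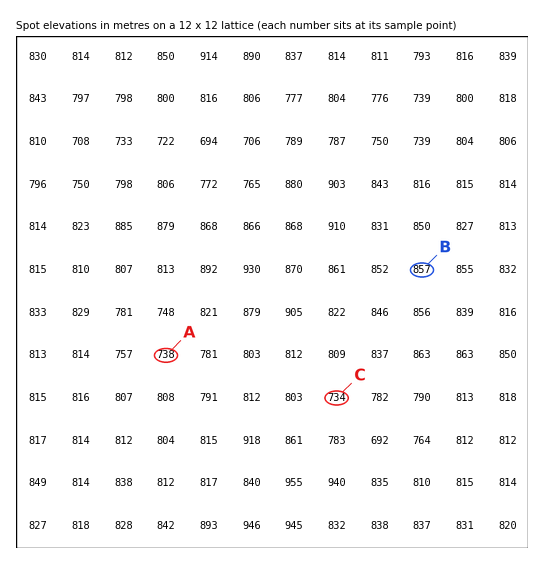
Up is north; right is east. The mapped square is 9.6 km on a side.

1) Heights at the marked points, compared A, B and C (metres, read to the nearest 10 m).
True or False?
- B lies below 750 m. False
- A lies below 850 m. True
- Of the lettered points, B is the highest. True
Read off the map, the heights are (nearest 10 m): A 740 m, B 860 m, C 730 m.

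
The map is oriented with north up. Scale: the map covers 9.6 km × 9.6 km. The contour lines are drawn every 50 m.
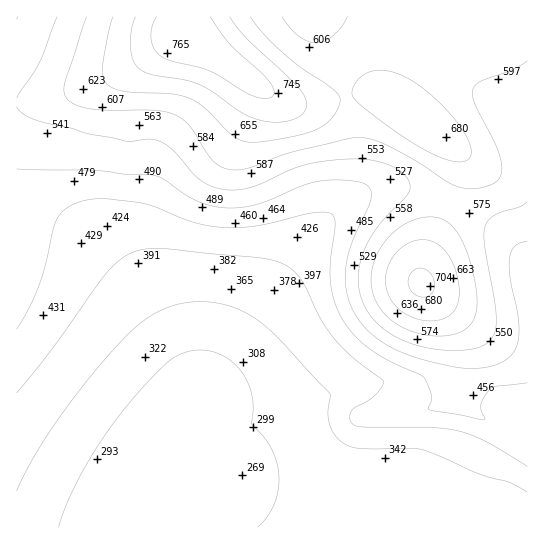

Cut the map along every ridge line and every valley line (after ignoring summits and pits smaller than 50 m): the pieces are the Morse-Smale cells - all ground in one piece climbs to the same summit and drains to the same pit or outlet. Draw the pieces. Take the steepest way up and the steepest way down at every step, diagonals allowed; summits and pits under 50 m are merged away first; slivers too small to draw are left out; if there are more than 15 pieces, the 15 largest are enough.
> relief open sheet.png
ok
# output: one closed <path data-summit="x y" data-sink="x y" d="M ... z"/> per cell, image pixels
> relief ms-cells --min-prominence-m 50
<path data-summit="186 34" data-sink="198 487" d="M527 16l-342 0 0 19-15 5-47 31-50 21-24 7-33 4 1 425 511-1 0-118-2-2-51 0-29-3-31-7-40-14-29 1-11 4-110 83-44 28-10-2-22-24 0-7 6-8 68-91 42-65 40-49 19-30 26-23 16-8 21-5 19 1 21 5 24 10 34 17 18 13 25 26z"/><path data-summit="421 283" data-sink="198 487" d="M397 187l-19 1-12 4-25 15-17 16-19 30-40 49-42 65-74 99 2 9 20 22 10 2 32-20 100-72 14-14 19-9 36 0 33 13 31 7 29 3 48-2 5 2 0-146-25-28-25-17-51-23z"/><path data-summit="186 34" data-sink="17 17" d="M183 16l-166 0-1 86 10 1 33-7 32-11 32-14 47-31 15-5z"/>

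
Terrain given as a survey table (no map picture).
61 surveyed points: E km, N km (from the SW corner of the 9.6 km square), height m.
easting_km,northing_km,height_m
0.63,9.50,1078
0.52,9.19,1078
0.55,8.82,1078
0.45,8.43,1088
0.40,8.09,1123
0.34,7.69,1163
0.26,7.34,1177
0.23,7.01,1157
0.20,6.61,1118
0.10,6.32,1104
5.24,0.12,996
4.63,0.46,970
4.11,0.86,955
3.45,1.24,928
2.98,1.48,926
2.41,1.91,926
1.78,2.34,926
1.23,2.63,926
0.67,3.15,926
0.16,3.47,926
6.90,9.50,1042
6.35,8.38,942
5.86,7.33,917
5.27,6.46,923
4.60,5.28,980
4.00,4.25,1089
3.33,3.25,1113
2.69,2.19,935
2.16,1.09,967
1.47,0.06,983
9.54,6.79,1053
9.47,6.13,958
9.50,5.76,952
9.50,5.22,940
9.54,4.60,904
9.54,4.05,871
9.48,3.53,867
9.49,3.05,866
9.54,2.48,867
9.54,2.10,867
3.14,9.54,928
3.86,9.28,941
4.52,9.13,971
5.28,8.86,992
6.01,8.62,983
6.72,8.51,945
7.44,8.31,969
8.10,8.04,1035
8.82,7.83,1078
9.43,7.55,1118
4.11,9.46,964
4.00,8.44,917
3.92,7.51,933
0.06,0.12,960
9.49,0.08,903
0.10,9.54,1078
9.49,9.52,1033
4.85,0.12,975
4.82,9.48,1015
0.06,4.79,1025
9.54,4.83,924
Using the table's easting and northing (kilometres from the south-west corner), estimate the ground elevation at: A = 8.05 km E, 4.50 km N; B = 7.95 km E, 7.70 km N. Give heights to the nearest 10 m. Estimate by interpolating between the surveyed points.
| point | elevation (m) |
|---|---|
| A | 950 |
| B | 1000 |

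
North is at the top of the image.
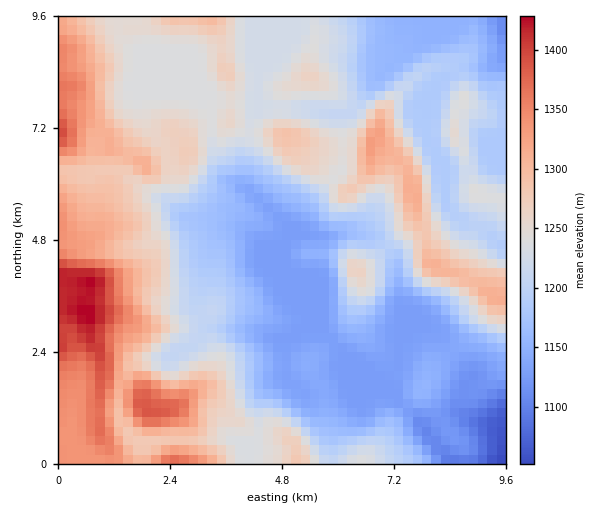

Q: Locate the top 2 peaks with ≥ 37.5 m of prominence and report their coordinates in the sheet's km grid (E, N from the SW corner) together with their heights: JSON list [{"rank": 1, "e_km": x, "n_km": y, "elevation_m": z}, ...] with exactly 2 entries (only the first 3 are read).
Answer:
[{"rank": 1, "e_km": 0.66, "n_km": 3.19, "elevation_m": 1431}, {"rank": 2, "e_km": 1.86, "n_km": 1.14, "elevation_m": 1390}]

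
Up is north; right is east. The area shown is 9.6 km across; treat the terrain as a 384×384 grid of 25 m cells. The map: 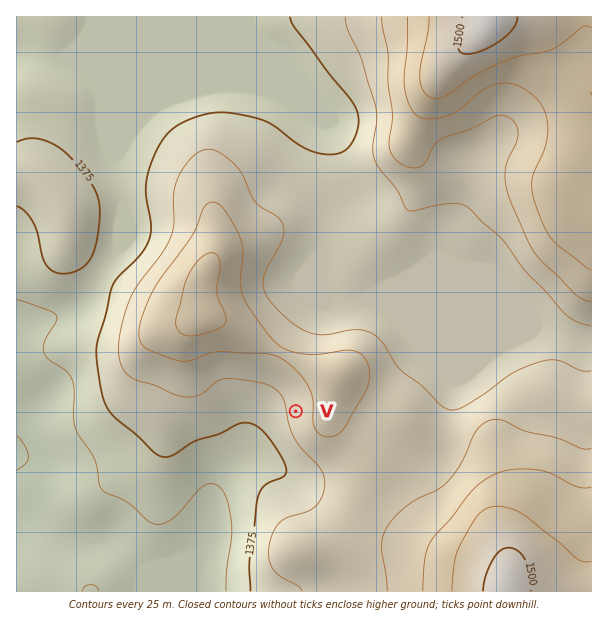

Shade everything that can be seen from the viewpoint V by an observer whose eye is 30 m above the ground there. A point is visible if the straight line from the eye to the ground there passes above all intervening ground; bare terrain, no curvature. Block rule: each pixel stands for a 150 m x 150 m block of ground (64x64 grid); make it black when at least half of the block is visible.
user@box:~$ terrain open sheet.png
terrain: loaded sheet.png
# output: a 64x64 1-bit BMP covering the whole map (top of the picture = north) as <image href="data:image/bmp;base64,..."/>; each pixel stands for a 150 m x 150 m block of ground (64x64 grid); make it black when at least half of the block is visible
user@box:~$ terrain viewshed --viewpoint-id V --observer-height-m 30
<image width="64" height="64" href="data:image/bmp;base64,Qk0+AgAAAAAAAD4AAAAoAAAAQAAAAEAAAAABAAEAAAAAAAACAAATCwAAEwsAAAIAAAAAAAAA////AAAAAAD///+AA//8AP///4AD//wA////wAP//AD////gA//+AP////////4A/////////gD////////+AP////////wA//f//////AD////////+APv///////8A+////////wD7////////gIH////////AAAP//////8AAAf////H/wAAA////8HwAAAD//+PwfAAAAf//4fA8AwAB///gYBw/AAP///AgD/8AB///8AAH8QAH///wAAPwAAf///AAAOAAB///4AAAIAAH//8AAAAAAAP//AAAAAAAAP/4AAAAAAAAP/AAAAAAAAAP4AAAAAAAAAfAAAAAAAAAA4AAAAAAAAADgAAAAAEAAAeAAAAAAwAAB8AAAAADAAAHwAAAAAMAAAPgAAAABwAAAfAAAAAHAAAA+AAAAA8AAAB8AAAADwAAAAwAAAAPAAAAAAAAAB8AAAAAAAAAHwAAAAAAAAAfAAAAAAAAAB8AAAAAAAAAHwAAAAAAOAAfAAAAAgD8AB8AAAAAAfwADwAAAAAB/gAPAAAAAAH/gA8AAAAAAf/ADwAAAAAB//AfAAAAAAH/+D8AAAAAA////wAAAAAH////AAAAAB////4AAAAAf////AAAAAD////4AAAAB//8//gAAAAH//x//AAAAA///D//AAAAH//+P+EAAAAf//4wAA=="/>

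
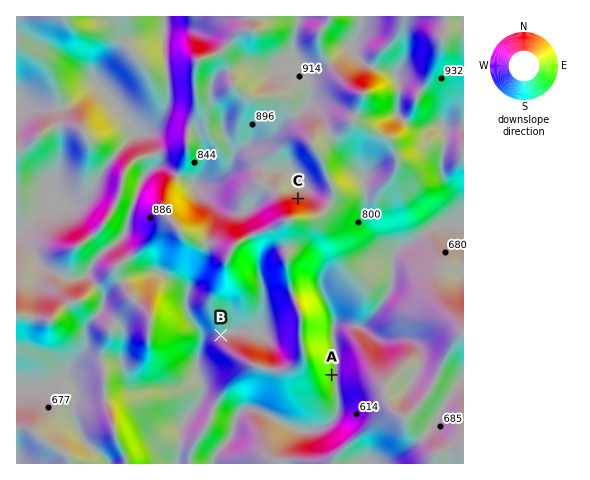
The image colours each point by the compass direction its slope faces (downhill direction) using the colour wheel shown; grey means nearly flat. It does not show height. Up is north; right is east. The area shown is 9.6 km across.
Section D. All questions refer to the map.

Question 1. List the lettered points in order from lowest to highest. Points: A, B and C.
A B C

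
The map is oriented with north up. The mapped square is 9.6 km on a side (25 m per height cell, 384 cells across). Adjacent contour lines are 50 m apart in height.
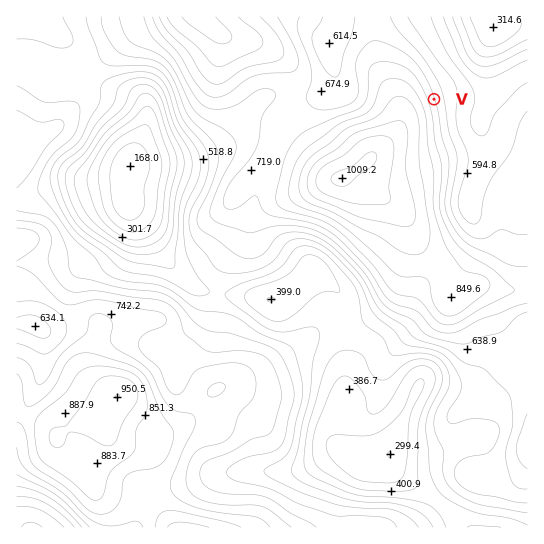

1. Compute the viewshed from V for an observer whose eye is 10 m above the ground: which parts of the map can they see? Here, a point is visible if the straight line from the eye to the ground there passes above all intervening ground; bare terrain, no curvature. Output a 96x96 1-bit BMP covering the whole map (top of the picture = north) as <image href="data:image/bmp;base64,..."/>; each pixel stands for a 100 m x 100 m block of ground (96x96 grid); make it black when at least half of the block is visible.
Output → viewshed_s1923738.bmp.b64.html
<image width="96" height="96" href="data:image/bmp;base64,Qk2+BAAAAAAAAD4AAAAoAAAAYAAAAGAAAAABAAEAAAAAAIAEAAATCwAAEwsAAAIAAAAAAAAA////AAAAAAAAAAAAAAAAAAAAAAAAAAAAAAAAAAAAAAAAAAAAAAAAAAAAAAAAAAAAAAAAAAAAAAAAAAAAAAAAAAAAAAAAAAAAAAAAAAAAAAAAAAAAAAAAAAAAAAAAAAAAAAAAAAAAAAAAAAAAAAAAAAAAAAAAAAAAAAAAAAAAAAAAAAAAAAAAAAAAAAAAAAAAAAAAAAAAAAAAAAAAAAAAAAAAAAAAAAAAAAAAAAAAAAAAAAAAAAAAAAAAAAAAAAAAAAAAAAAAAAAAAAAAAAAAAAAAAAAAAAAAAAAAAAAAAAAAAAAAAAAAAAAAAAAAAAAAAAAAAAAAAAAAAAAAAAAAAAAAAAAAAAAAAAAAAAAAAAAAAAAAAAAAAAAAAAAAAAAAAAAAAAAAAAAAAAAAAAAAAAAAAAAAAAAAAAAAAAAAAAAAAAAAAAAAAAAAAAAAAAAAAAAAAAAAAAAAAAAAAAAAAAAAAAAAAAAAAAAAAAAAAAAAAAAAAAAAAAAAAAAAAAAAAAAAAAAAAAAAAAAAAAAAAAAAAAAAAAAAAAAAAAAAAAAAAAAAAAAAAAAAAAAAAAAAAAAAAAAAAAAAAAAAAAAAAAAAAAAAAAAAAAAAAAAAAAAAAAAAAAAAAAAAAAAAAAAAAAAAAAAAAAAAAAAAAAAAAAAAAAAAAAAAAAAAAAAAAAAAAAAAAAAAAAAAAAAAAAAAAAAAAAAAAAAAAAAAAAAAAAAAMAAAAAAAAAAAAAAAPB8AAAAAAAAAAAAAP/8AAAAAAAAAAAAAP/8AAAAAAAAAAAAAP/8AAAAAAAAAAAAAP/8AAAAAAAAAAAAAP/8AAAAAAAAAAAAAP/8AAAAAAAAAAAAAP/8AAAAAAAAAAAAAD/8AAAAAAAAAAAAAA/8AAAAAAAAAAAAAA/8AAAAAAAAAAAAAAf8AAAAAAAAAAAAAAf8AAAAAAAAAAAAAAf8AAAAAAAAAAAAAAf8AAAAAAAAAAAAAAfwAAAAAAAAAAAAAAfAAAAAAAAAAAAAAA/AAAAAAAAAAAAAAA/gAAAAAAAAAAAAAA/gAAAAAAAAAAAAAA/wAAAAAAAAAAAAAA/4AAAAAAAAAAAAAA/8AAAAAAAAAAAABB/8AAAAAAAAAAAABj/8AAAAAAAAAAAAB//8AAAAAAAAAAAAA//8AAAAAAAAAAAAA//8AAAAAAAAAAAAAf/8AAAAAAAAAAAAAf/8AAAAAAAAAAAAAf/8AAAAAAAAAAAAAf/8AAAAAAAAAAAAP//8AAAAAAAAAAAAP//8AAAAAAAAAAAAP//8AAAAAAAAAAAAP//8AAAAAAAAAAAAP//8AAAAAAAAAAAAP//8AAAAAAAAAAAAH//8AAAAAAAAAAAAD4/8AAAAAAAAAAAADwf8AAAAAAAAAAAADgP8AAAAAAAAAAAADgH8AAAAAAAAAAAADgD8AAAAAAAAAAAADwD8AAAAAAAAAAAADwB8AAAAAAAAAAAAHwB8AAAAAAAAAAAAHgB8AAAAAAAAAAAAPgB8AAAAAAAAAAAAPgD8AAAAAAAAAAAAfgH8="/>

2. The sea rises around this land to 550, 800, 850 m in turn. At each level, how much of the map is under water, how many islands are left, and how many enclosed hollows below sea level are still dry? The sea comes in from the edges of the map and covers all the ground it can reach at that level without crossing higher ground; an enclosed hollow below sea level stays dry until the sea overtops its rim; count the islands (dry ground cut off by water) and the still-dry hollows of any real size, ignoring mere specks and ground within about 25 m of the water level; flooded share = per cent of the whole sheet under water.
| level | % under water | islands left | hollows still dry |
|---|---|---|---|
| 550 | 32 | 0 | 0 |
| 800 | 84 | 1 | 0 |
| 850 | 90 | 2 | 0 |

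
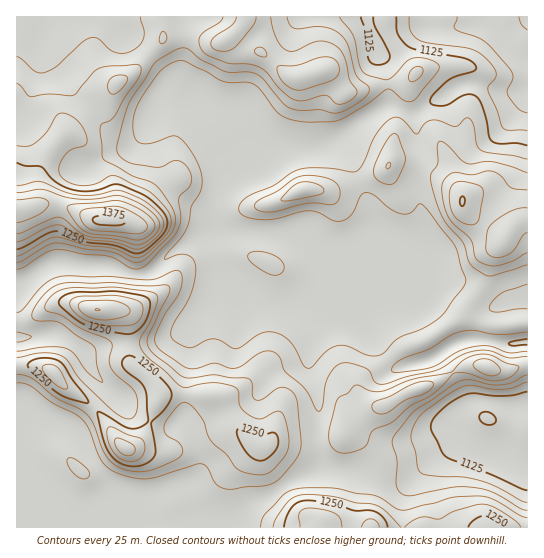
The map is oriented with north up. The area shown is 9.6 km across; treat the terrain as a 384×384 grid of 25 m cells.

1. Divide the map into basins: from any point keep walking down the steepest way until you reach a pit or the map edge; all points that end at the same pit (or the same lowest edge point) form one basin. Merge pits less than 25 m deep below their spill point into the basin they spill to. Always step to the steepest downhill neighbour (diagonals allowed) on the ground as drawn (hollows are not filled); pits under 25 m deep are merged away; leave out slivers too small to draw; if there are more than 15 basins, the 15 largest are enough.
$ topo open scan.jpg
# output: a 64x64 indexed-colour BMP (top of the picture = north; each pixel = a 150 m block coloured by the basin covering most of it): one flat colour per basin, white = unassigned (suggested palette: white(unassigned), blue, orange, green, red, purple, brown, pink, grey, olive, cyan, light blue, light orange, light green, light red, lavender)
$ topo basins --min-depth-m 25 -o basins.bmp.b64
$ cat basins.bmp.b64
<image width="64" height="64" href="data:image/bmp;base64,Qk12CAAAAAAAAHYAAAAoAAAAQAAAAEAAAAABAAQAAAAAAAAIAAATCwAAEwsAABAAAAAAAAAA////ALR3HwAOf/8ALKAsACgn1gC9Z5QAS1aMAMJ34wB/f38AIr28AM++FwDox64AeLv/AIrfmACWmP8A1bDFABEREREREREREREREREREREREREREREiIiIiIiIiIiIiERERERERERERERERERERERERERERESIiIiIiIiIiIiIRERERERERERERERERERERERERERERIiIiIiIiIiIiIhERERERERERERERERERERERERERERESIiIiIiIiIiIiERERERERERERERERERERERERERERERIiIiIiIiIiIiIREREREREREREREREREREREREREREREiIiIiIiIiIiIhERERERERERERERERERERERERERERESIiIiIiIiIiIiERERERERERERERERERERERERERERERIiIiIiIiIiIiIREREREREREREREREREREREREREREREiIiIiIiIiIiIhEREREREREREREREREREREREREREREiIiIiIiIiIiIiEREREREREREREREREREREREREREREiIiIiIiIiIiIiIREREREREREREREREREREREREREREiIiIiIiIiIiIiIhEREREREREREREREREREREREREREiIiIiIiIiIiIiIiEREREREREREREREREREREREREREREiIiIiIiIiIiIiIRERERERERERERERERERERERERERERIiIiIiIiIiIiIhERERERERERERERERERERERERERERETIiIiIiIiIiIiEREREREREREREREREREREREREREREzMzIiIiIiIiIiIRERERERERERERERERERERERERERETMzMzMiIiIiIiIhERERERERERERERERERERERERERERMzMzMzMiIiIiIiERERERERERERERERERERERERERERETMzMzMzMiIiIiIRERERERERERERERERERERERERERERETMzMzMzMzMzMxEREREREREREREREREREREREREREREREzMzMzMzMzMzEREREREREREREREREREREREREREREREREzMzMzMzMzMREREREREREREREREREREREREREREREREREzMzMzMzMxEREREREREREREREREREREREREREREREREREzMzMzMzERERERERERERERERERERERERERERERERERERMzMxERMRERERERERERERERERERERERERERERERERERERERERERERERERERERERERERERERERERERERERERERERERERERERERERERERERERERERERERERERERERERERERERERERERERERERERERERERERERERERERERERERERERERERERERERERERERERERERERERERERERERERERERERERERERERERERERERERERERERERERERERERERERERERERERERERERERERERERERERERERERERERERERERERERERERERERERERERERERERERERERERERERERERERERERERERERERERERERERERERERERERERERERERERERERERERERERERERERERERERERERERERERERERERERERERERERERERERERERERERERERERERERERERERERERERERERERERERERERERERERERERERERERERERERERERERERERERERERERERERERERERERERERERERERERERERERERERERERERERERERERERERERERERERERERERERERERERERERERERERERERERERERERERERERERERERERERERERERERERERERERERERERERERERERERERERERERERERERERERERERERERERERERERERERERERERERERERERERERERERERERERERERERERERERERERERERERERERERERERERERERERERERERERERERERERERERERERERERERERERERERERERERERERERERERERERERERERERERERERERERERERERERERERERERERERERERERERERERERERERERERERERERERERERERERERERERERERERERERERERERERERERERERERERERERERERERERERERERERERERERERERERERERERERERERERERERERERERERERERERERERERERERERERERERERERERERERERERERERERERERERERERERERERERERERERERERERERERERERERERERERERERERERERERERERERERERERERERERERERERERERERERERERERERERERERERERERERERERERERERERERERERERERERERERERERERERERERERERERERERERERERERERERERERERERERERERERERERERERERERERERERERERERERERERERERERERERERERERERERERERERERERERERERERERERERERERERERERERERERERERERERERERERERERERERERERERERERERERERERERERERERERERERERERERERERERERERERERERERERERERERERERERERERERERERERERERERERERERERERERERERERERERERERERERERERERERERERERERERERERERERERERERERERERERERERERERERERERERERERERERERERERERERERERERERERERERERERERERERERERERERERERERERERERERERERERERERERERERERERERERERERERERERERERERERERERERERER"/>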